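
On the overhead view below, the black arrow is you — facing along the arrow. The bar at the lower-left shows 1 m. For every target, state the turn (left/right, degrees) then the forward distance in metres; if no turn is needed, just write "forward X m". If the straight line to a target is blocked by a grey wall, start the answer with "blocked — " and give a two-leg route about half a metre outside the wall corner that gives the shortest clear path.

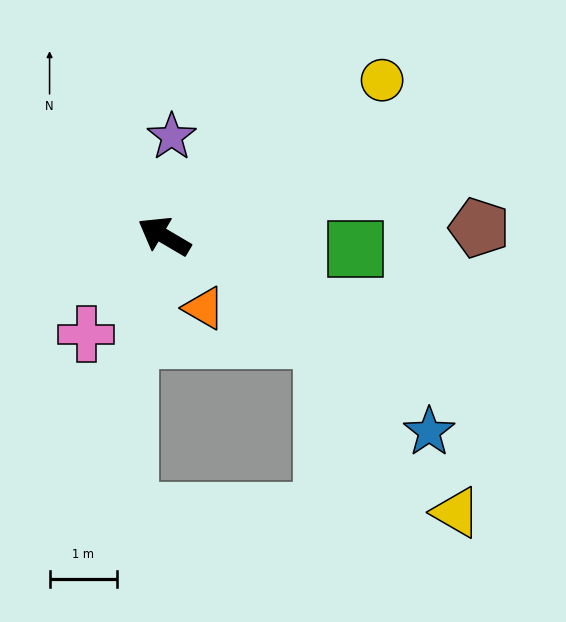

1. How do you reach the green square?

turn right 153°, forward 2.9 m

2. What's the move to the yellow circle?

turn right 114°, forward 4.0 m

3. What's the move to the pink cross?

turn left 82°, forward 1.9 m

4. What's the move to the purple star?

turn right 64°, forward 1.5 m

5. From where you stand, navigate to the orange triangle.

turn left 149°, forward 1.2 m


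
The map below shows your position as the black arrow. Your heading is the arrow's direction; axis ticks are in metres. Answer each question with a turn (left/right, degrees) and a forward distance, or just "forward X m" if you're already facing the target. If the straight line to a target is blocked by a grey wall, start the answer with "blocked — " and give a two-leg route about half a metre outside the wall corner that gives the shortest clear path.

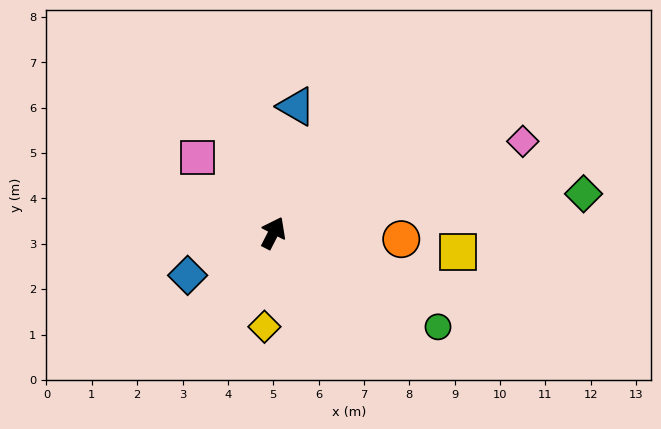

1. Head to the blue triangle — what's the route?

turn left 17°, forward 2.8 m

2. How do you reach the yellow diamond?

turn right 158°, forward 2.1 m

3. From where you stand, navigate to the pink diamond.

turn right 43°, forward 5.9 m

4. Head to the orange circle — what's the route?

turn right 66°, forward 2.8 m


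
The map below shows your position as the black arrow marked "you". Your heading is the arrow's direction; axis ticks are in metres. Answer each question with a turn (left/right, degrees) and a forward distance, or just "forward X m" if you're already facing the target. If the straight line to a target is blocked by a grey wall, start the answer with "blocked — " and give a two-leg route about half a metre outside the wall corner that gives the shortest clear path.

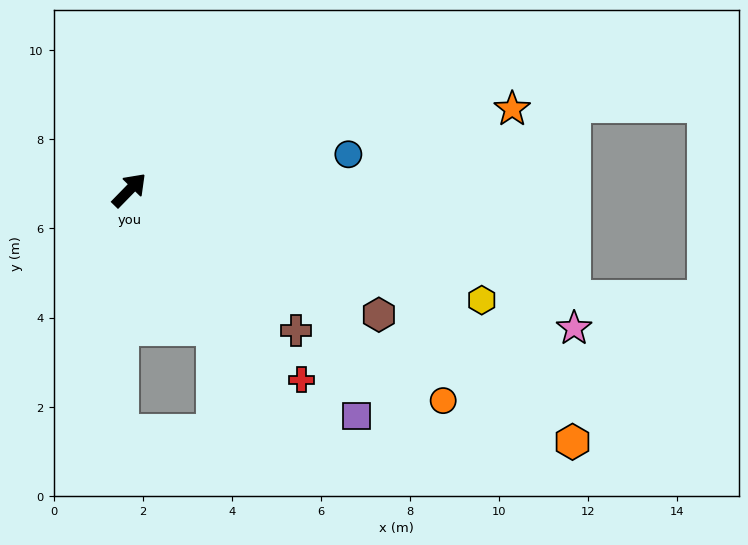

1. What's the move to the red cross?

turn right 94°, forward 5.8 m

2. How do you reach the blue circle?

turn right 36°, forward 5.0 m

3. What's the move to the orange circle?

turn right 80°, forward 8.5 m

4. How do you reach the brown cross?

turn right 86°, forward 4.9 m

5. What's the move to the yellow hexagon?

turn right 63°, forward 8.3 m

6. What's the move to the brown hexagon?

turn right 72°, forward 6.3 m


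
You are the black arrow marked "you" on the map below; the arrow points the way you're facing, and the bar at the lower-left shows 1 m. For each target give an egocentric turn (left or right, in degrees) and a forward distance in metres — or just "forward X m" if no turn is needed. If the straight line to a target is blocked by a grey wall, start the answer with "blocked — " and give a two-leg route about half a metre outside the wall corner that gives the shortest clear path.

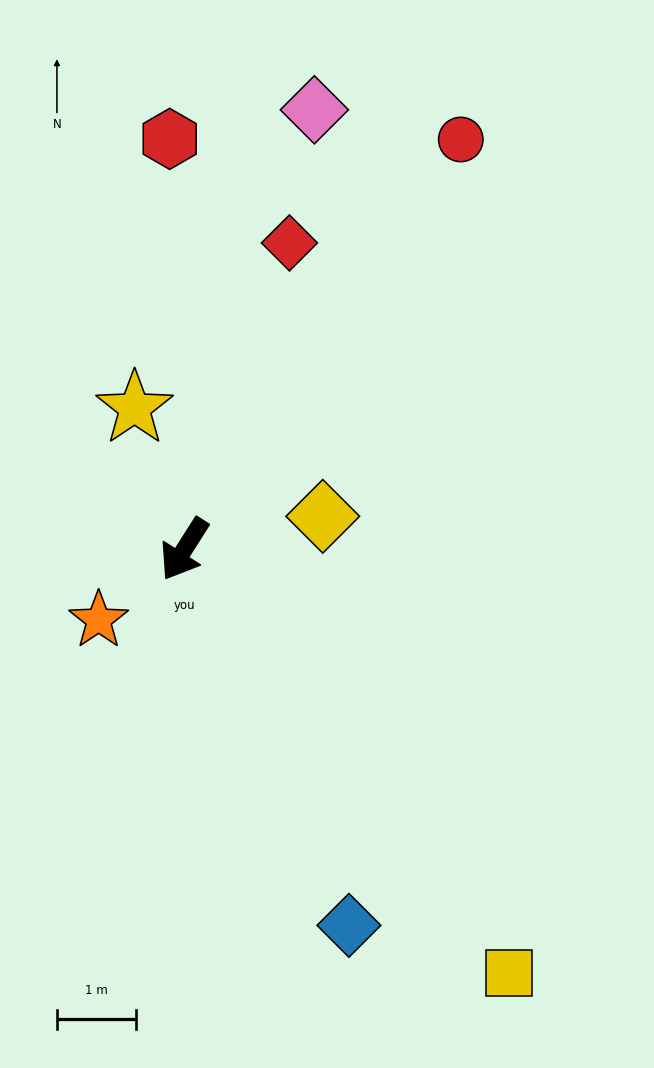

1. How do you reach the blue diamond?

turn left 56°, forward 5.2 m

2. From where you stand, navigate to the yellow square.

turn left 70°, forward 6.7 m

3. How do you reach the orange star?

turn right 18°, forward 1.4 m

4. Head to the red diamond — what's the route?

turn right 167°, forward 4.1 m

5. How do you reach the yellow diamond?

turn left 136°, forward 1.8 m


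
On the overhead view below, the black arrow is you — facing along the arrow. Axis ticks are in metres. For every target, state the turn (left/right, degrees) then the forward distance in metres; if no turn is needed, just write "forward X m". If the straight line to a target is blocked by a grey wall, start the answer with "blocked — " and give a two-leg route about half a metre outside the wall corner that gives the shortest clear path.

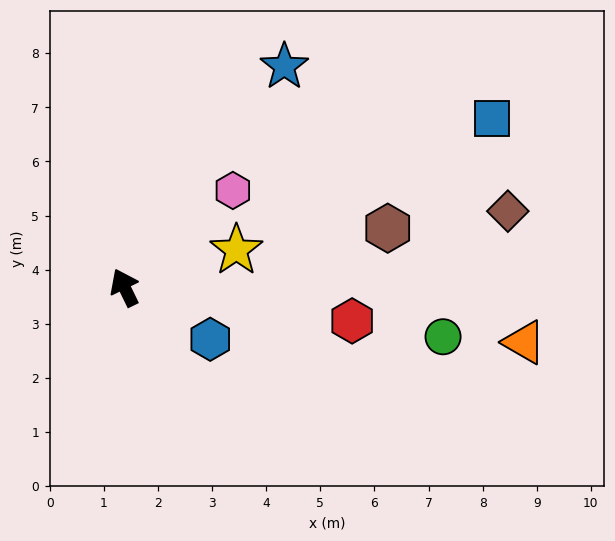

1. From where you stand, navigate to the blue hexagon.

turn right 147°, forward 1.9 m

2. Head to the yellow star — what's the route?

turn right 97°, forward 2.2 m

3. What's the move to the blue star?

turn right 62°, forward 5.0 m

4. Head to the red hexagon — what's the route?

turn right 124°, forward 4.3 m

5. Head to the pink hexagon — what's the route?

turn right 74°, forward 2.7 m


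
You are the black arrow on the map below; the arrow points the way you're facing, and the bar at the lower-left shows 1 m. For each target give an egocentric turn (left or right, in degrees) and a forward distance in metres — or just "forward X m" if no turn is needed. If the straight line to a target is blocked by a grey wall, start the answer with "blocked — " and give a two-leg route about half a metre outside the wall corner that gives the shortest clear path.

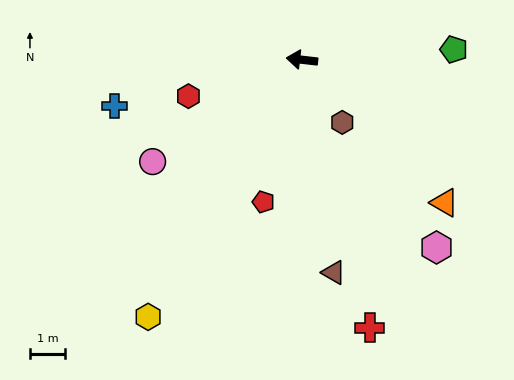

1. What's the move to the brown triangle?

turn left 105°, forward 6.2 m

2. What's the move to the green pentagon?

turn right 170°, forward 4.4 m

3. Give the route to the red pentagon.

turn left 81°, forward 4.2 m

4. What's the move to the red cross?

turn left 111°, forward 7.9 m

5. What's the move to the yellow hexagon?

turn left 66°, forward 8.6 m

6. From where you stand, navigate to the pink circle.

turn left 41°, forward 5.2 m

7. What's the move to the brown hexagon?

turn left 129°, forward 2.1 m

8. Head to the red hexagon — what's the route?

turn left 24°, forward 3.4 m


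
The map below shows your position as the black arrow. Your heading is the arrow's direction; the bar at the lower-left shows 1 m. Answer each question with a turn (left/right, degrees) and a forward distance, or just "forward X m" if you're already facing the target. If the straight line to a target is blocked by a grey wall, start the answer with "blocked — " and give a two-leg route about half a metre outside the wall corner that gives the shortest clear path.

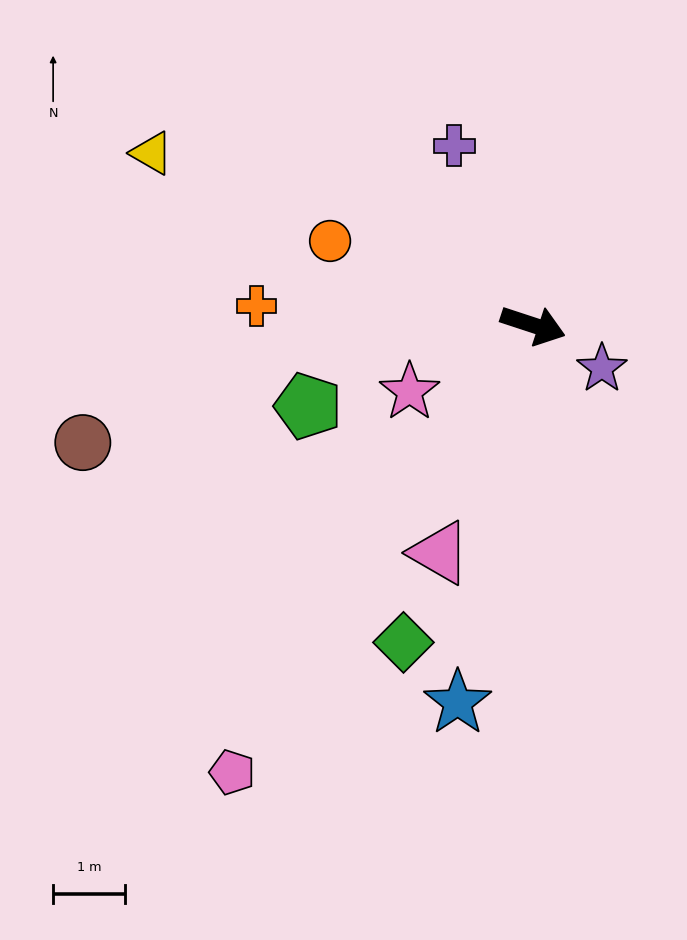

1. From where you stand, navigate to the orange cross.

turn right 166°, forward 3.9 m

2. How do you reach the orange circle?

turn left 176°, forward 3.1 m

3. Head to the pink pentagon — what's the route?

turn right 106°, forward 7.5 m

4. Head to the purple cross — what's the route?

turn left 132°, forward 2.7 m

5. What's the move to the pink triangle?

turn right 94°, forward 3.4 m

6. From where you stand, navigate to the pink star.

turn right 133°, forward 2.0 m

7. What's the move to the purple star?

turn right 14°, forward 1.1 m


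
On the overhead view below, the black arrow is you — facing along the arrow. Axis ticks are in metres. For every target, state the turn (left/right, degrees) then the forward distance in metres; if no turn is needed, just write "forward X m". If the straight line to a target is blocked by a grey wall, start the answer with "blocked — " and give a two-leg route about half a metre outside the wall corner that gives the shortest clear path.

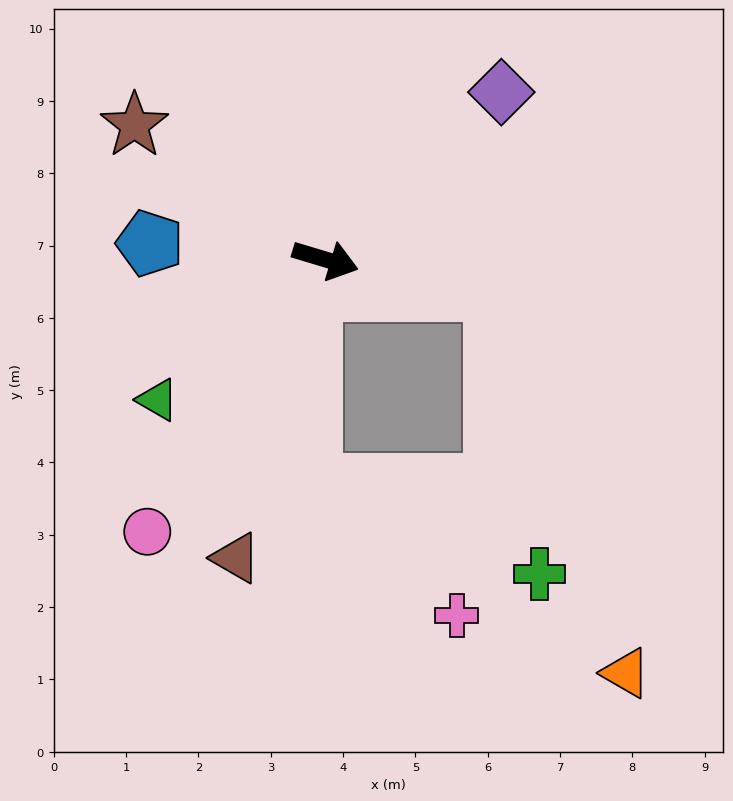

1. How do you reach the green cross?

blocked — turn left 7°, forward 2.4 m, then turn right 71°, forward 4.0 m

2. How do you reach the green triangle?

turn right 123°, forward 3.0 m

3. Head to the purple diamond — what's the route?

turn left 60°, forward 3.4 m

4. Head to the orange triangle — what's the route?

blocked — turn left 7°, forward 2.4 m, then turn right 61°, forward 5.6 m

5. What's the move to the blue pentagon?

turn right 169°, forward 2.4 m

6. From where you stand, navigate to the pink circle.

turn right 106°, forward 4.5 m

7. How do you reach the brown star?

turn left 162°, forward 3.2 m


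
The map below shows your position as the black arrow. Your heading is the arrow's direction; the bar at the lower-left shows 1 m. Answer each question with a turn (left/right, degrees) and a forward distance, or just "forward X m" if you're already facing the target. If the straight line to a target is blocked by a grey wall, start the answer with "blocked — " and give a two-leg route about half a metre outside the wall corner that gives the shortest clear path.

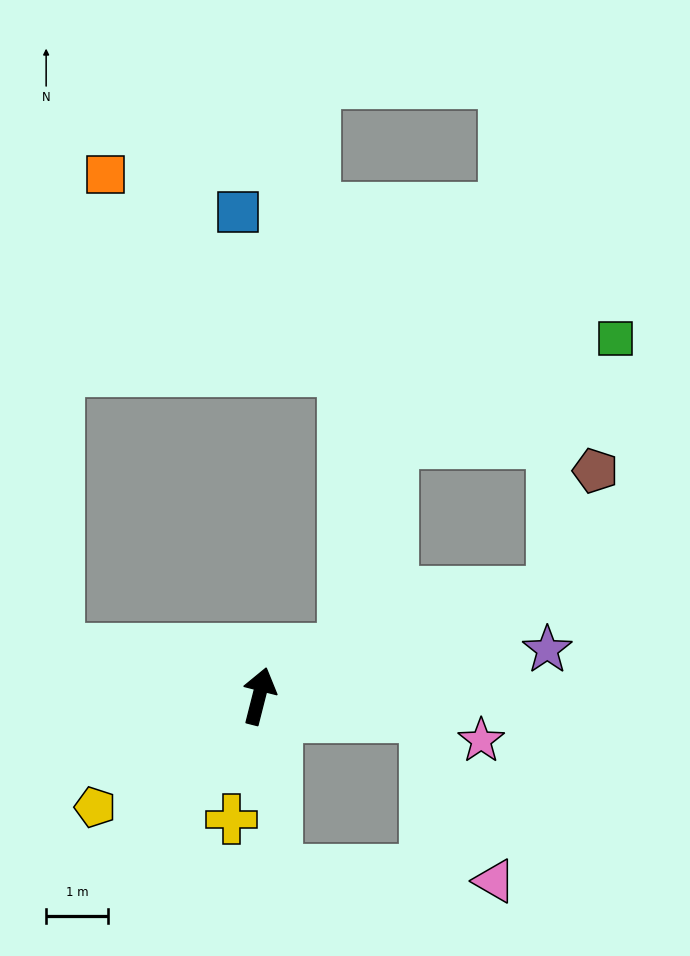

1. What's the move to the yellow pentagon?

turn left 138°, forward 3.2 m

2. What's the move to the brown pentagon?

blocked — turn right 56°, forward 5.1 m, then turn left 51°, forward 2.1 m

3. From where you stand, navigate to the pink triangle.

blocked — turn right 83°, forward 2.7 m, then turn right 60°, forward 2.9 m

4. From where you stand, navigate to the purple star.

turn right 67°, forward 4.8 m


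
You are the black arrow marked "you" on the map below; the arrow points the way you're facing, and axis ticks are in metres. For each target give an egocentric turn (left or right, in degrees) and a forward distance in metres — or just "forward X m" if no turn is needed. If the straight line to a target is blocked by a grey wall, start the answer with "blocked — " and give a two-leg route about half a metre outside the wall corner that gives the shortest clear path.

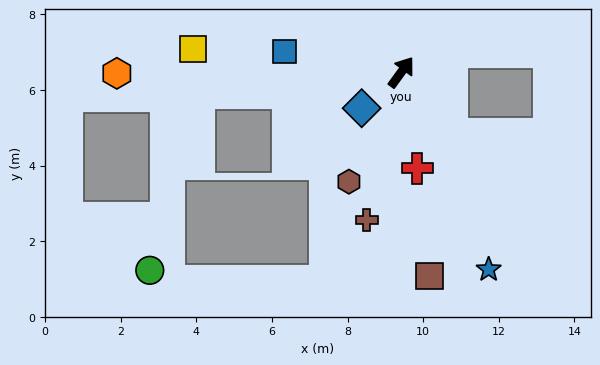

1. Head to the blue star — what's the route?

turn right 120°, forward 5.7 m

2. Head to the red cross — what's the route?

turn right 135°, forward 2.6 m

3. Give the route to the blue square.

turn left 116°, forward 3.1 m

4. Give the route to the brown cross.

turn right 157°, forward 4.0 m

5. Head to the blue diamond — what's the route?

turn left 168°, forward 1.4 m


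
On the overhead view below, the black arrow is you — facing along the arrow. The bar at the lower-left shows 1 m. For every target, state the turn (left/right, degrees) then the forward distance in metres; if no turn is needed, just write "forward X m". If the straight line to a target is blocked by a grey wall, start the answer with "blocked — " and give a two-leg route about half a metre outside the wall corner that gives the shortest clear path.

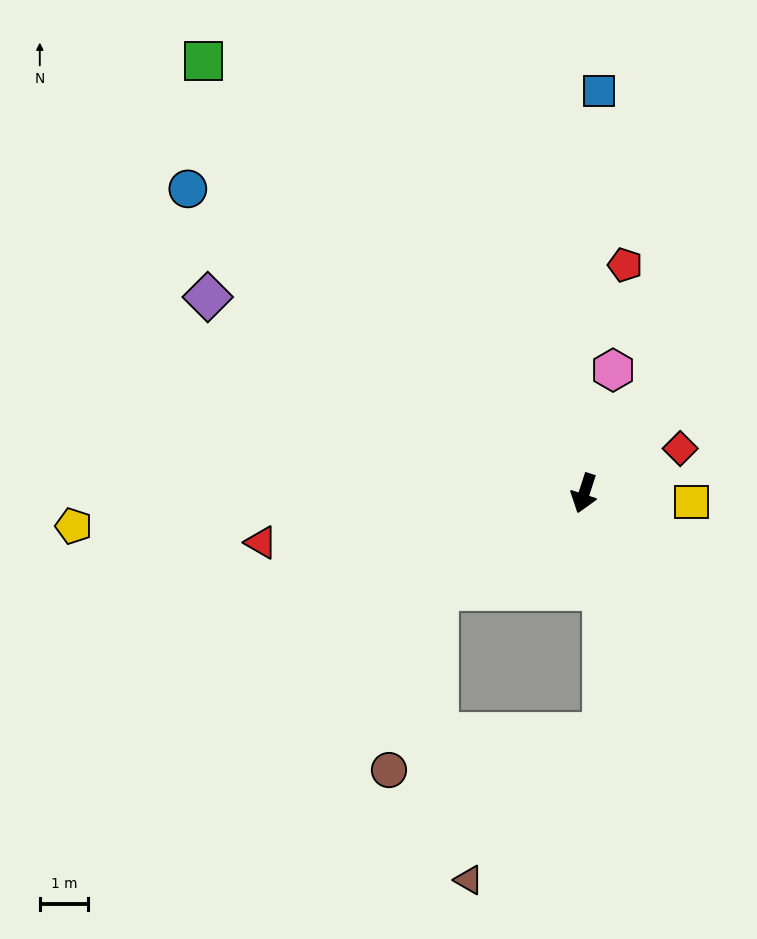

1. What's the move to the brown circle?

blocked — turn right 38°, forward 3.7 m, then turn left 40°, forward 3.9 m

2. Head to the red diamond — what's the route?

turn left 133°, forward 2.2 m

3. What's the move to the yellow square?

turn left 103°, forward 2.2 m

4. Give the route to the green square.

turn right 121°, forward 12.0 m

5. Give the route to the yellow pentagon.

turn right 68°, forward 10.7 m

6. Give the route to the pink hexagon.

turn right 175°, forward 2.6 m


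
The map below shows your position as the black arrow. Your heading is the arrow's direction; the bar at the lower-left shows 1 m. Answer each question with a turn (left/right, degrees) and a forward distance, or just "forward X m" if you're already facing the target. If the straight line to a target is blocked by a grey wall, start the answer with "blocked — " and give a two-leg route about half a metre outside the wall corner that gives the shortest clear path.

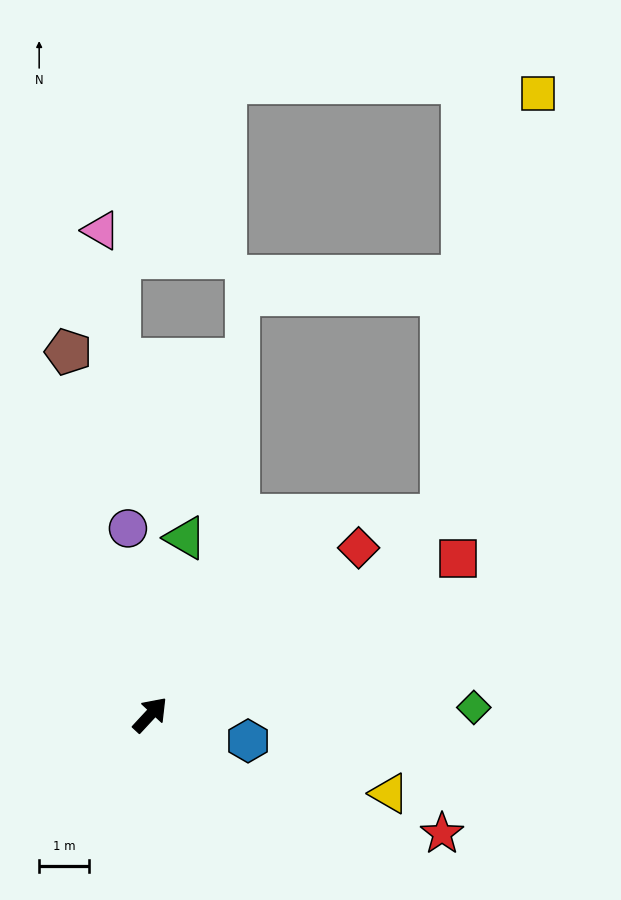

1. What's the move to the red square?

turn right 20°, forward 6.9 m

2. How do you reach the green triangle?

turn left 32°, forward 3.6 m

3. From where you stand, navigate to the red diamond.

turn right 8°, forward 5.4 m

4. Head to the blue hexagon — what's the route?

turn right 62°, forward 2.0 m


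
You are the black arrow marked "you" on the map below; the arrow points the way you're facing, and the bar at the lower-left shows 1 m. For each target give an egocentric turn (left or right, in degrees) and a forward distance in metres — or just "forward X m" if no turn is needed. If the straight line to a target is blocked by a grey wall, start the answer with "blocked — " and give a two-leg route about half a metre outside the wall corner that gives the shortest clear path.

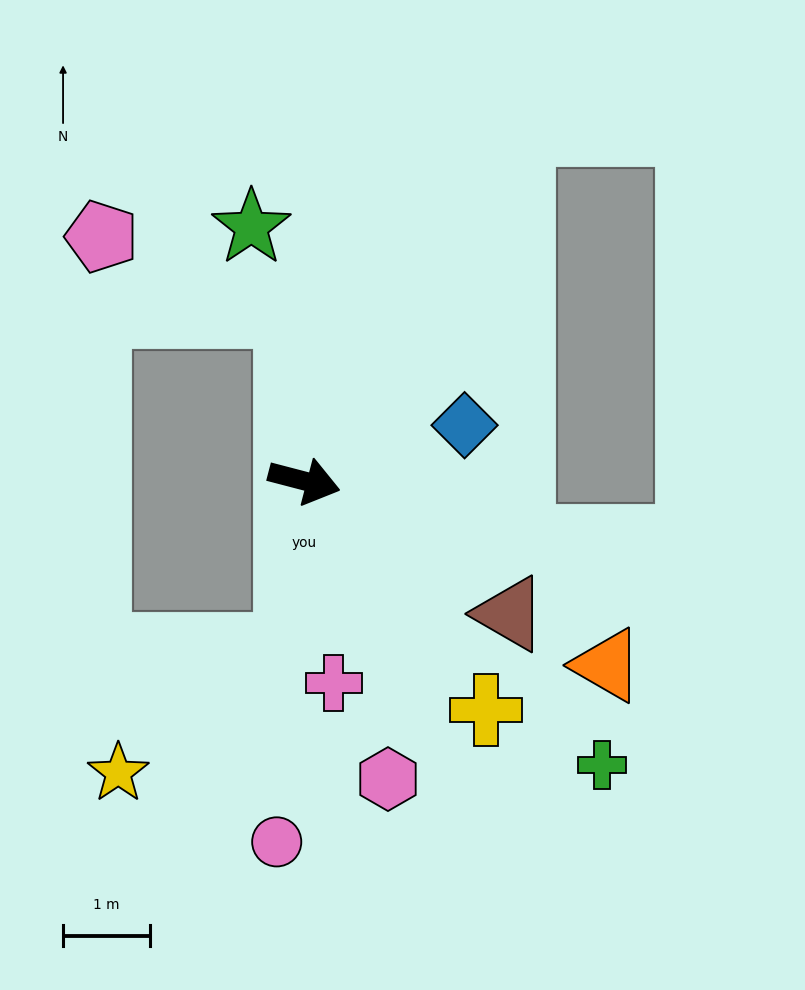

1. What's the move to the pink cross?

turn right 67°, forward 2.4 m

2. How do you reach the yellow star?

blocked — turn right 80°, forward 2.0 m, then turn right 50°, forward 2.4 m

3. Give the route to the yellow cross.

turn right 37°, forward 3.4 m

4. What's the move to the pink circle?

turn right 80°, forward 4.2 m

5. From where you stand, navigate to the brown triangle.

turn right 18°, forward 2.8 m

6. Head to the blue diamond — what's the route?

turn left 34°, forward 2.0 m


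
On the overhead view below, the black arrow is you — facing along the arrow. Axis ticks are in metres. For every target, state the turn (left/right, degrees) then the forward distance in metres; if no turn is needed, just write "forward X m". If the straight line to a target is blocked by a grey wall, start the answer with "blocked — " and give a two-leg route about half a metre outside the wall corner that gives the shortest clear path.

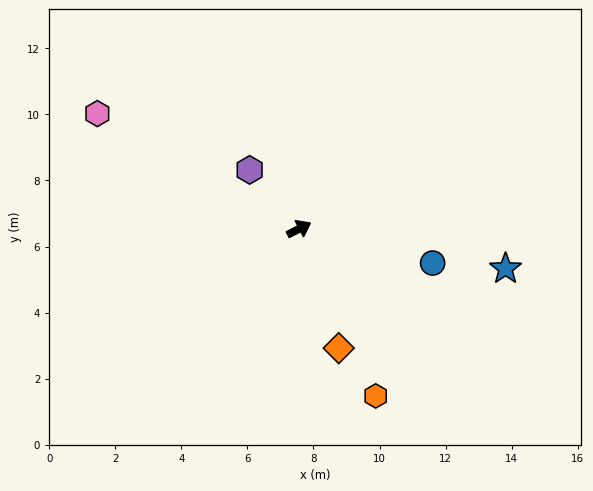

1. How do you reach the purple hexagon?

turn left 103°, forward 2.3 m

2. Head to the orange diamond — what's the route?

turn right 99°, forward 3.8 m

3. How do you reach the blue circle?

turn right 42°, forward 4.2 m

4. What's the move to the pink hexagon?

turn left 123°, forward 7.0 m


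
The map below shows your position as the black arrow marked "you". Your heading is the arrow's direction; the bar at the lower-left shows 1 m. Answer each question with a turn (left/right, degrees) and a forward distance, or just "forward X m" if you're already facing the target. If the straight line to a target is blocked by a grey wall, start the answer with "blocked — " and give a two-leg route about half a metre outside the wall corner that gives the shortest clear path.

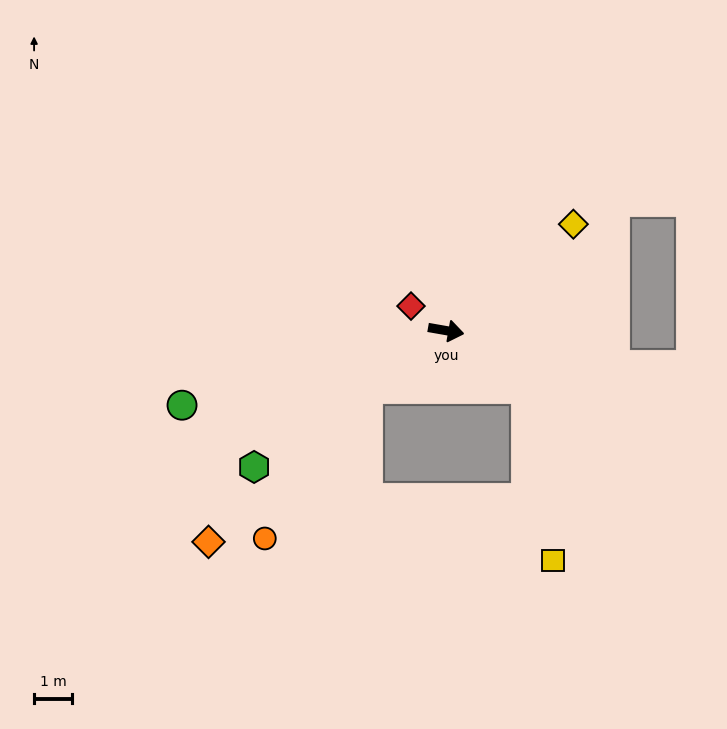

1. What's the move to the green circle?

turn right 154°, forward 7.2 m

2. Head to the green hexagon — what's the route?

turn right 135°, forward 6.2 m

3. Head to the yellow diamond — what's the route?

turn left 50°, forward 4.3 m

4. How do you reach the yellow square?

blocked — turn right 25°, forward 2.6 m, then turn right 47°, forward 4.6 m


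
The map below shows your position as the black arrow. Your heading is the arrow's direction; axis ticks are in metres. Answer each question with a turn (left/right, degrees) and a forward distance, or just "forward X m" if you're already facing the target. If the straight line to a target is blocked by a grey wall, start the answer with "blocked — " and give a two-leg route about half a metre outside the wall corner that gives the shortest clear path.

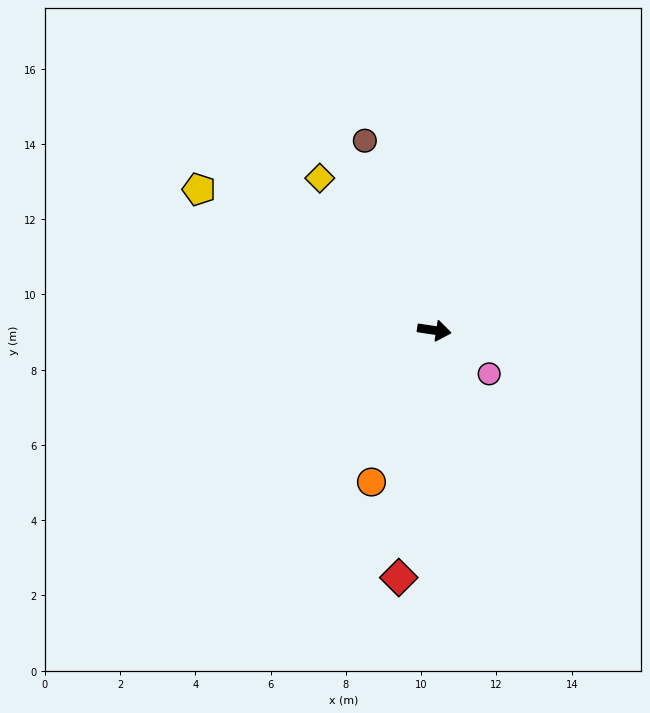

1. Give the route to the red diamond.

turn right 90°, forward 6.6 m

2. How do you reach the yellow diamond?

turn left 136°, forward 5.1 m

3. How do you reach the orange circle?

turn right 104°, forward 4.4 m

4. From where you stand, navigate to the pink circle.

turn right 30°, forward 1.9 m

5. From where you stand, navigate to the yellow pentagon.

turn left 158°, forward 7.3 m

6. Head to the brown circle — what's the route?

turn left 119°, forward 5.4 m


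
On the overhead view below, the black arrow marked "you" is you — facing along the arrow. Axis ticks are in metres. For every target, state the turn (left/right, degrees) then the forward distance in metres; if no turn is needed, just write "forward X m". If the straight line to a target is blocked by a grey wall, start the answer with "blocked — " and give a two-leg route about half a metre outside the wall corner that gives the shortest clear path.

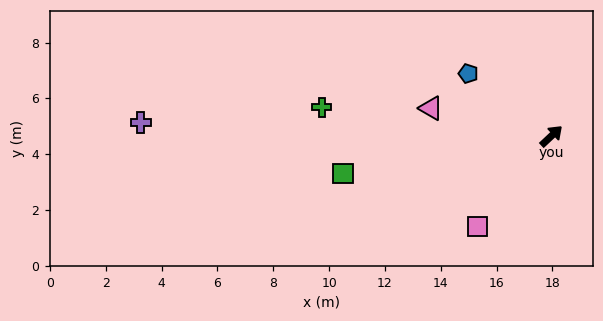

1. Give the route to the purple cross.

turn left 135°, forward 14.7 m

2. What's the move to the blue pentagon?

turn left 100°, forward 3.7 m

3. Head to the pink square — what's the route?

turn right 172°, forward 4.2 m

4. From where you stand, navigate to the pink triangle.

turn left 124°, forward 4.4 m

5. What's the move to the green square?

turn left 147°, forward 7.6 m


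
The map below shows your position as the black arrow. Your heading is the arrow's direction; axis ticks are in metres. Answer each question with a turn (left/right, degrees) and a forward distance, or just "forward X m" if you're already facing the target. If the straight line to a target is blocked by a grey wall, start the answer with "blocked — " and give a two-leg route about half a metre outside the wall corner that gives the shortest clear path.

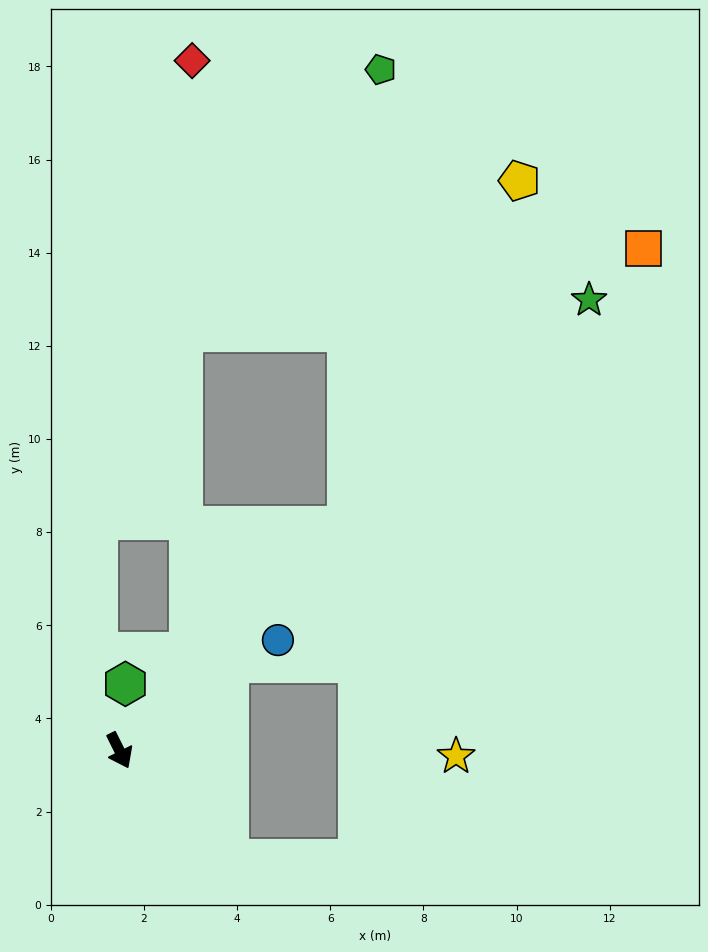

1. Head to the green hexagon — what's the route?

turn left 148°, forward 1.4 m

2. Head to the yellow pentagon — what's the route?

blocked — turn left 108°, forward 6.9 m, then turn left 19°, forward 8.3 m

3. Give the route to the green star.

turn left 107°, forward 14.0 m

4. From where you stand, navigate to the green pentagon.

blocked — turn left 108°, forward 6.9 m, then turn left 41°, forward 9.8 m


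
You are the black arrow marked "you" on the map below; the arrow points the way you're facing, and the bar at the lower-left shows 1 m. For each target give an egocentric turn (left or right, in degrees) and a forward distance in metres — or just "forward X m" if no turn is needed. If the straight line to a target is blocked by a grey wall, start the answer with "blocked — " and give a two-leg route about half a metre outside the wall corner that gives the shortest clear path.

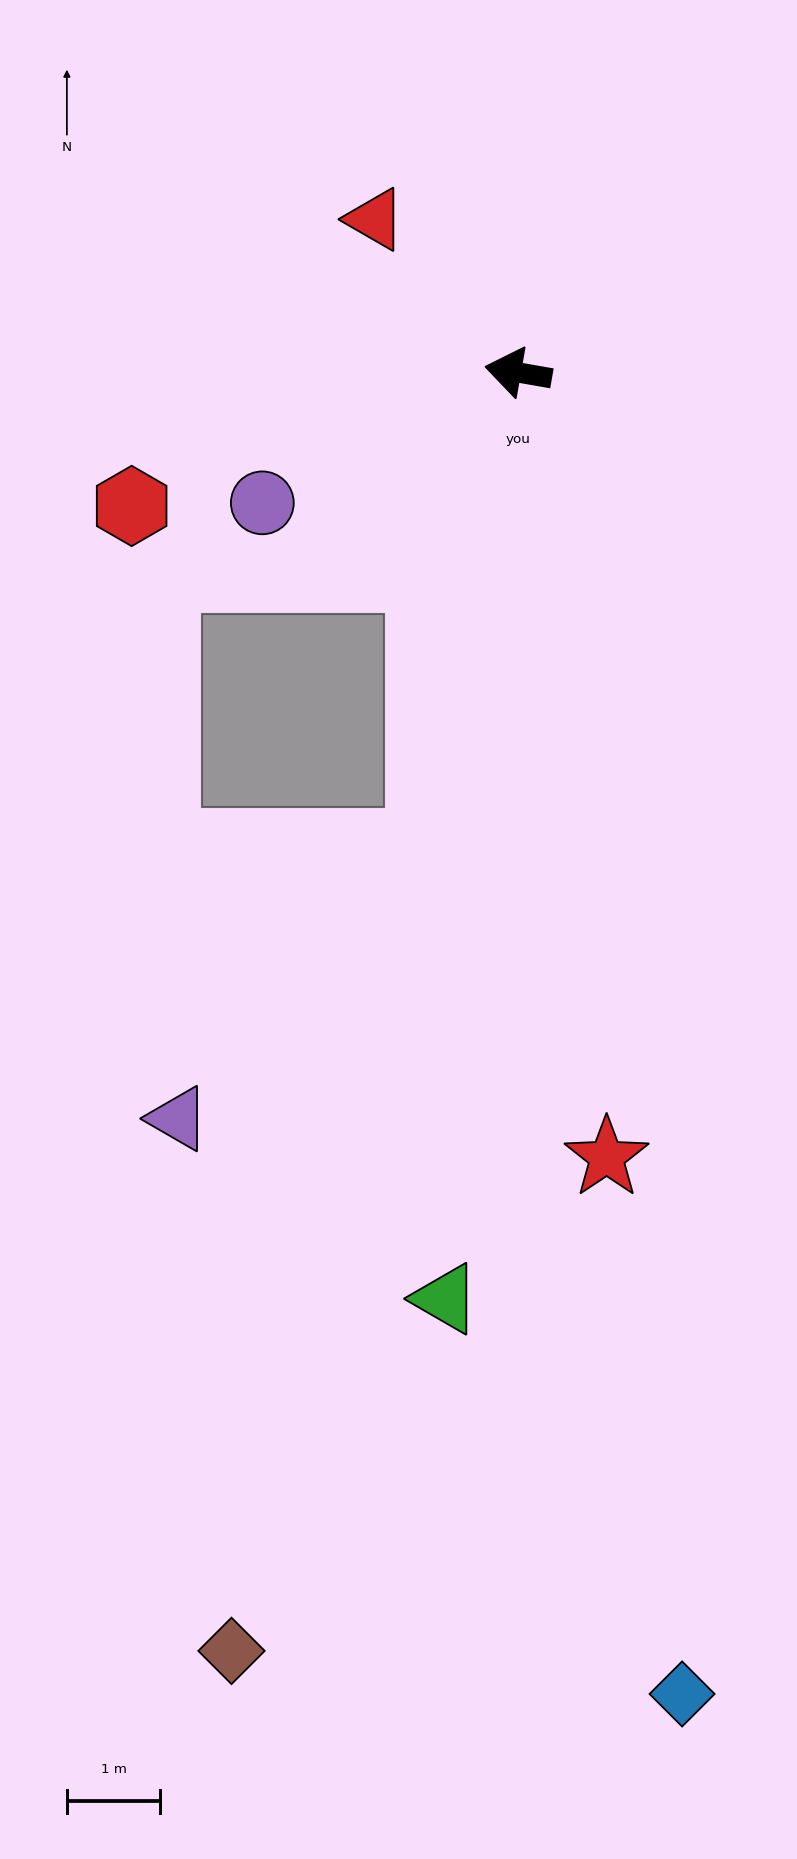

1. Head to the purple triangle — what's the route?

blocked — turn left 89°, forward 5.2 m, then turn right 32°, forward 3.9 m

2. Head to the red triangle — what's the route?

turn right 37°, forward 2.2 m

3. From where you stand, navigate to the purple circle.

turn left 37°, forward 3.1 m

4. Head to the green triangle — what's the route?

turn left 95°, forward 9.9 m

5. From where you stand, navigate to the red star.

turn left 106°, forward 8.4 m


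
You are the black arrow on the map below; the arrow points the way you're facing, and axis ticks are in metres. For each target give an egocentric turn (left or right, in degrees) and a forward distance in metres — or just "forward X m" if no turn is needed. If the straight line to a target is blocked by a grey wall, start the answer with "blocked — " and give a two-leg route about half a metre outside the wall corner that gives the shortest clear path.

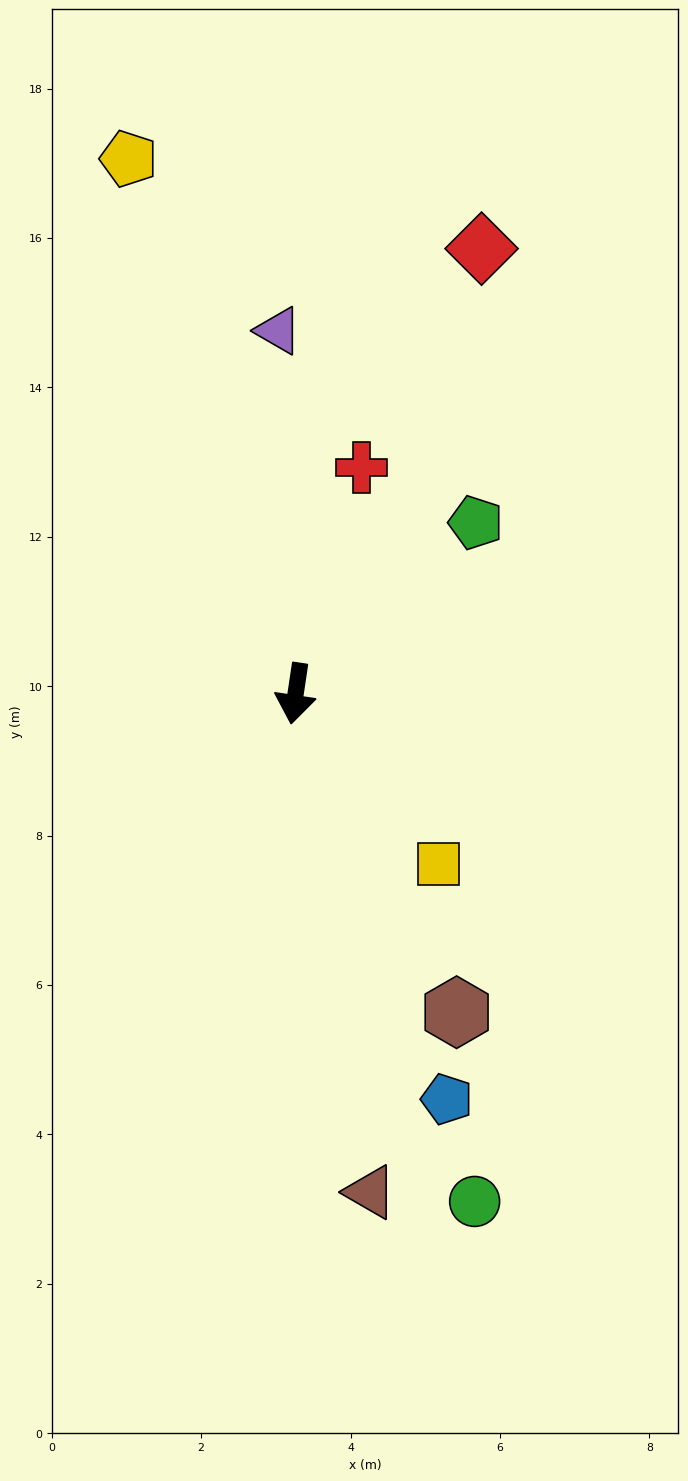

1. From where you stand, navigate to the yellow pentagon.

turn right 154°, forward 7.5 m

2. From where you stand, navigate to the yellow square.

turn left 48°, forward 3.0 m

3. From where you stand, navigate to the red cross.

turn left 172°, forward 3.2 m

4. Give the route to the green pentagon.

turn left 142°, forward 3.3 m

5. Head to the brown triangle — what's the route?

turn left 17°, forward 6.7 m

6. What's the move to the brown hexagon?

turn left 35°, forward 4.8 m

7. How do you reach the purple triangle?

turn right 169°, forward 4.9 m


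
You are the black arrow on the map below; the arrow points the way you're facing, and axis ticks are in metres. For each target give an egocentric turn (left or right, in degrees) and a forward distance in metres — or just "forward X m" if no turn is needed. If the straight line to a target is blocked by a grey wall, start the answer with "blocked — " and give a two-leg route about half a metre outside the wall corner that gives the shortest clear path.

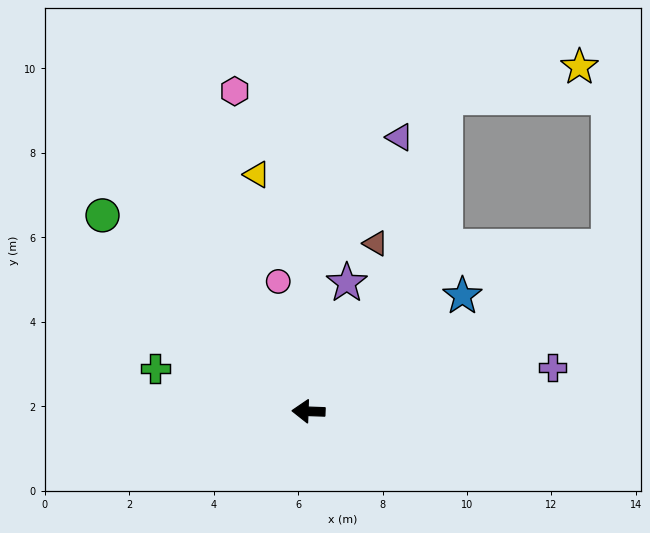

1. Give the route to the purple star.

turn right 105°, forward 3.2 m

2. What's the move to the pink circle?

turn right 75°, forward 3.2 m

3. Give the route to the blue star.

turn right 141°, forward 4.6 m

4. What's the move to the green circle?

turn right 42°, forward 6.7 m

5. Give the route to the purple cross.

turn right 168°, forward 5.9 m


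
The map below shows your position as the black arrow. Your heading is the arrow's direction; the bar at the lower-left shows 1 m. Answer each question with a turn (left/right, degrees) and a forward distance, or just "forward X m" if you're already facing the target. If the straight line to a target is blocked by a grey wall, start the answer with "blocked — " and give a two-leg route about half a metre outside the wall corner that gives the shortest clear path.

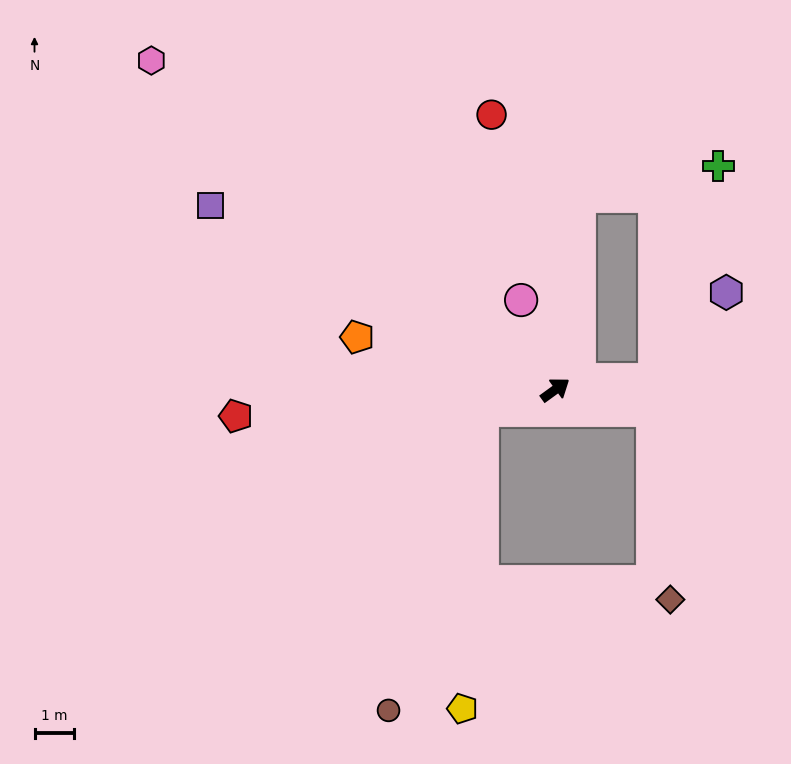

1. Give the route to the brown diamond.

blocked — turn right 48°, forward 2.5 m, then turn right 73°, forward 4.9 m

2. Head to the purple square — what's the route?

turn left 116°, forward 10.0 m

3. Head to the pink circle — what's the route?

turn left 75°, forward 2.5 m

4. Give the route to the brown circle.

blocked — turn left 160°, forward 1.9 m, then turn left 57°, forward 8.0 m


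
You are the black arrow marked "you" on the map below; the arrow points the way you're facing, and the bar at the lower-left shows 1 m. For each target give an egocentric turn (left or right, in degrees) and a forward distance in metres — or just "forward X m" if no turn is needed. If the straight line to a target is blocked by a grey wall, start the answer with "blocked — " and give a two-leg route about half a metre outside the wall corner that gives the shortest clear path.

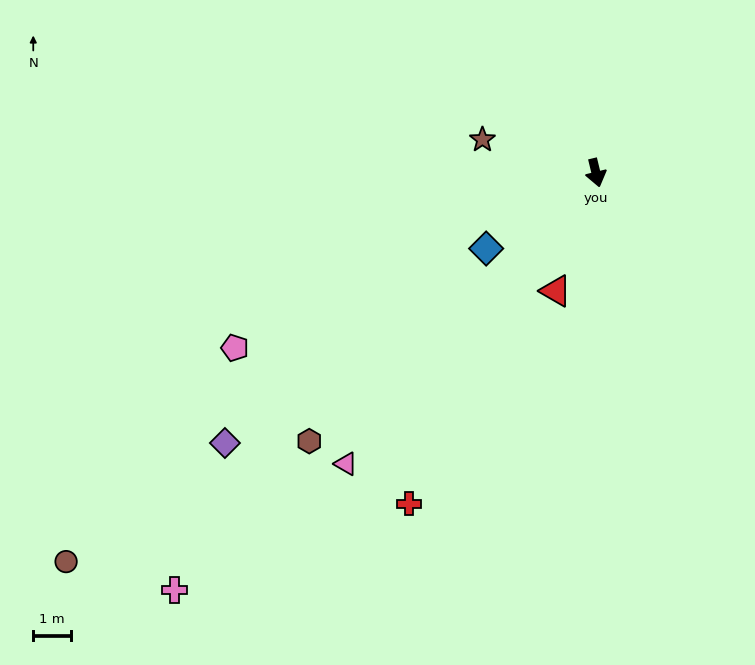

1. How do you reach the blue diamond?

turn right 69°, forward 3.5 m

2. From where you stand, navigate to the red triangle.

turn right 32°, forward 3.3 m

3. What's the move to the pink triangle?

turn right 54°, forward 10.2 m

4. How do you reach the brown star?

turn right 120°, forward 3.1 m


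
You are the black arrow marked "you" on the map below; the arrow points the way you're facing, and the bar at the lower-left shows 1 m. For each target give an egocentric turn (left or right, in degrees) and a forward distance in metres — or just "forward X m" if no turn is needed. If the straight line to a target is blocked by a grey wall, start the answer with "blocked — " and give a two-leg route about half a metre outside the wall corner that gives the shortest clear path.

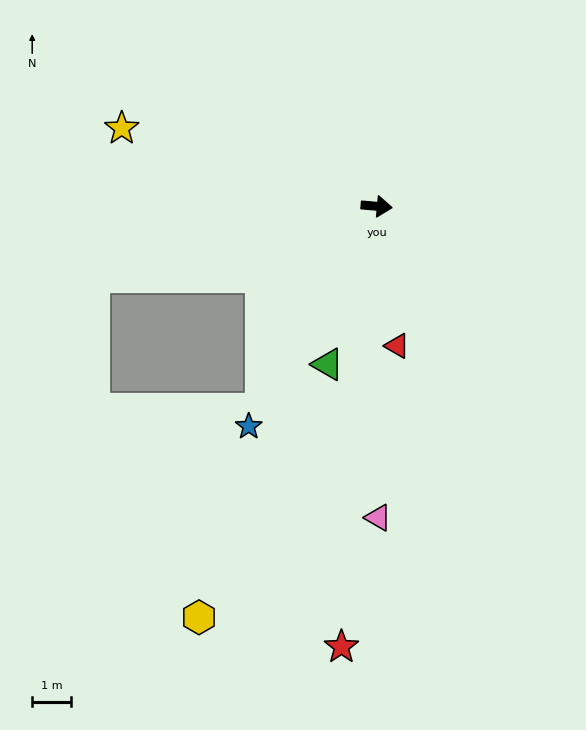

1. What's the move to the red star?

turn right 90°, forward 11.4 m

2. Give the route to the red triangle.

turn right 77°, forward 3.7 m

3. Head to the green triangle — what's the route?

turn right 102°, forward 4.3 m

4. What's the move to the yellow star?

turn left 168°, forward 6.9 m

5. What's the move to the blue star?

turn right 115°, forward 6.6 m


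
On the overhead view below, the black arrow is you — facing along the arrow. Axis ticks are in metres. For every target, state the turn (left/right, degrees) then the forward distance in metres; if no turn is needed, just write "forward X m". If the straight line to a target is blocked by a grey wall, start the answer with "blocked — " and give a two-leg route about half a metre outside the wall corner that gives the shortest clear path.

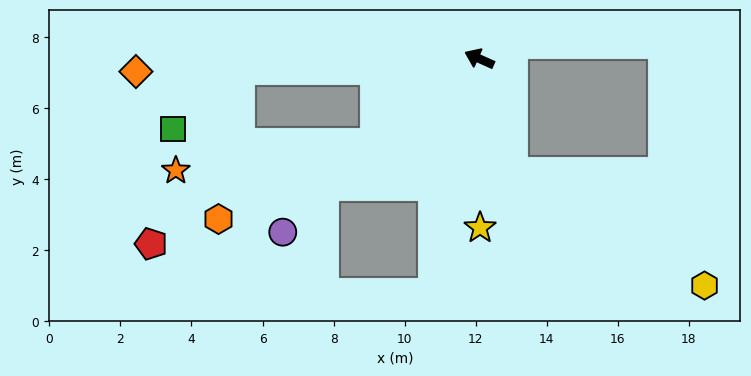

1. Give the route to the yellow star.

turn left 114°, forward 4.8 m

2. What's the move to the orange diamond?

turn left 26°, forward 9.7 m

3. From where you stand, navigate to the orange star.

blocked — turn left 63°, forward 3.8 m, then turn right 31°, forward 5.7 m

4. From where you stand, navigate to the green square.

blocked — turn left 27°, forward 6.7 m, then turn left 38°, forward 2.5 m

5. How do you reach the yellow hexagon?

blocked — turn left 130°, forward 3.3 m, then turn left 43°, forward 6.3 m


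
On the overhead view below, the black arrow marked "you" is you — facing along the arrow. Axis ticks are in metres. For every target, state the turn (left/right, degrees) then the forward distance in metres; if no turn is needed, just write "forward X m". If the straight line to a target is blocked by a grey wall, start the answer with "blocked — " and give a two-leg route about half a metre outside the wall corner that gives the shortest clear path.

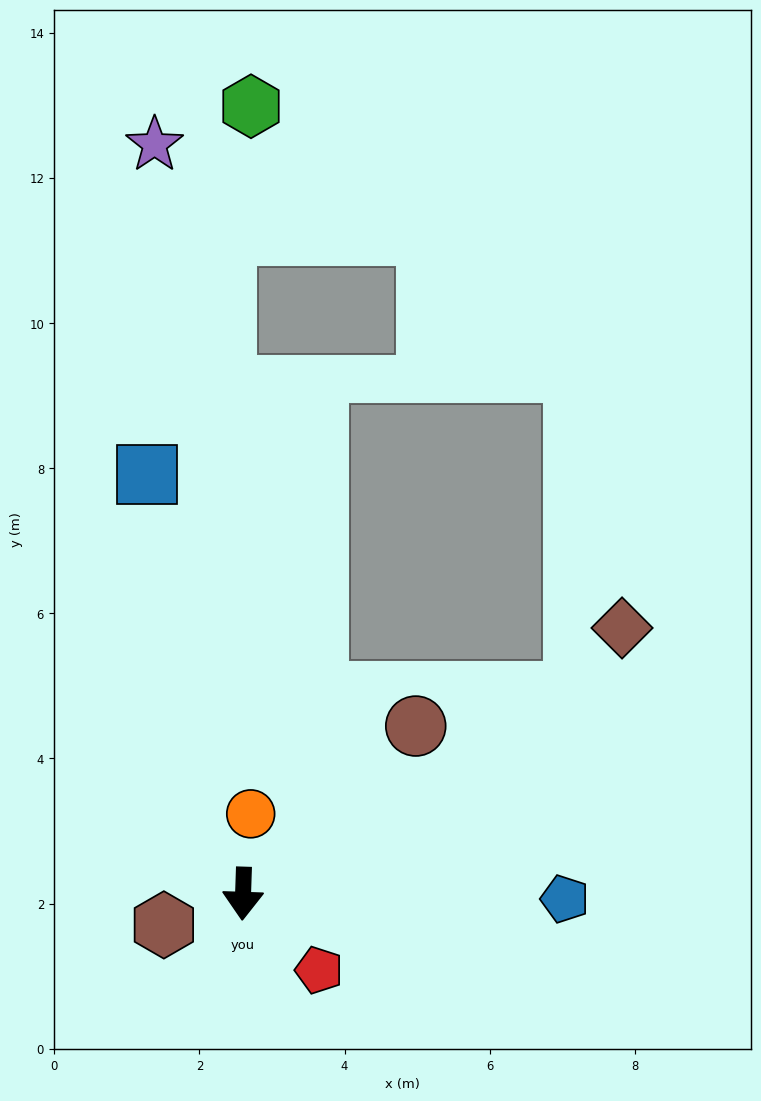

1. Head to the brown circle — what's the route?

turn left 136°, forward 3.3 m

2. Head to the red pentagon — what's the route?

turn left 47°, forward 1.5 m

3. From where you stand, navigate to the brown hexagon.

turn right 67°, forward 1.2 m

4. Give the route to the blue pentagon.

turn left 91°, forward 4.4 m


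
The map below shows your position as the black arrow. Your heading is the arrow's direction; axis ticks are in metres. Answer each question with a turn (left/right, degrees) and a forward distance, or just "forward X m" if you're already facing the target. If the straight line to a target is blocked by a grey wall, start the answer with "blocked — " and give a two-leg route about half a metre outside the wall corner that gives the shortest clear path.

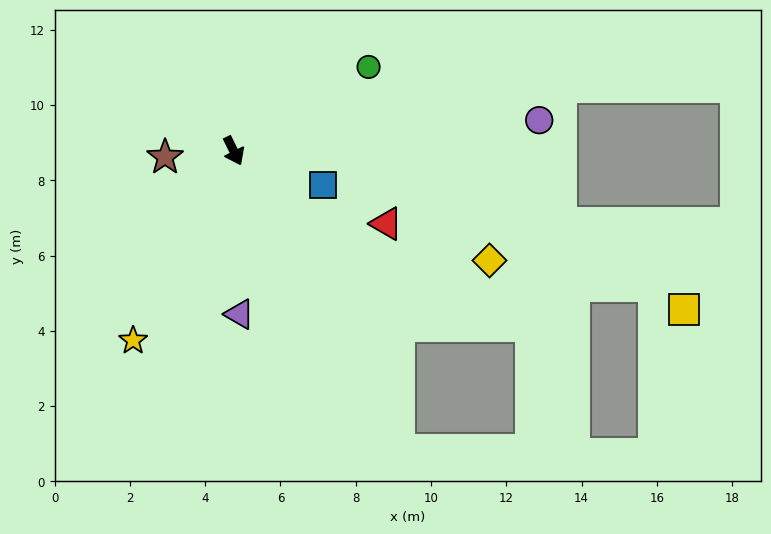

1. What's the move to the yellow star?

turn right 54°, forward 5.7 m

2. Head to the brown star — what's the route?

turn right 111°, forward 1.8 m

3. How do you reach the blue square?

turn left 43°, forward 2.5 m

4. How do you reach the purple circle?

turn left 69°, forward 8.2 m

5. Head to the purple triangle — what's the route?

turn right 24°, forward 4.3 m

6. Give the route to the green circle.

turn left 96°, forward 4.2 m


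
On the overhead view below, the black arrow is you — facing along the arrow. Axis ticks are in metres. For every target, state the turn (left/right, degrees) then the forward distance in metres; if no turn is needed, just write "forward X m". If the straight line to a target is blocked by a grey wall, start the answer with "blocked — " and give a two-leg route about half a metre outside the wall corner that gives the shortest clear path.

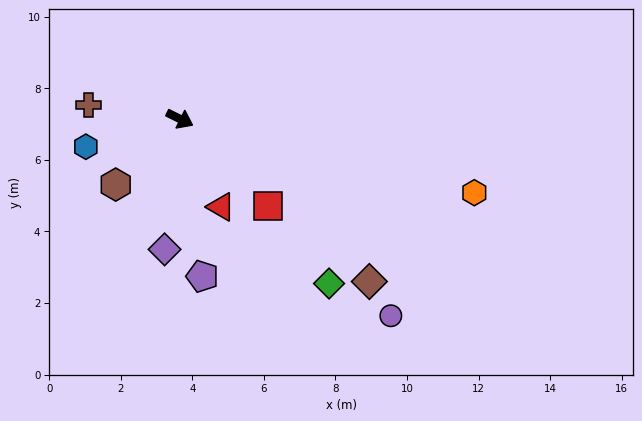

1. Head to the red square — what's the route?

turn right 18°, forward 3.5 m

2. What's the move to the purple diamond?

turn right 70°, forward 3.7 m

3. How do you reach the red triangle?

turn right 39°, forward 2.7 m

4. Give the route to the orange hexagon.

turn left 12°, forward 8.5 m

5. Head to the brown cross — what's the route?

turn right 162°, forward 2.6 m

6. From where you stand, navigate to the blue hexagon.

turn right 137°, forward 2.7 m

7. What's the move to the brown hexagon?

turn right 108°, forward 2.6 m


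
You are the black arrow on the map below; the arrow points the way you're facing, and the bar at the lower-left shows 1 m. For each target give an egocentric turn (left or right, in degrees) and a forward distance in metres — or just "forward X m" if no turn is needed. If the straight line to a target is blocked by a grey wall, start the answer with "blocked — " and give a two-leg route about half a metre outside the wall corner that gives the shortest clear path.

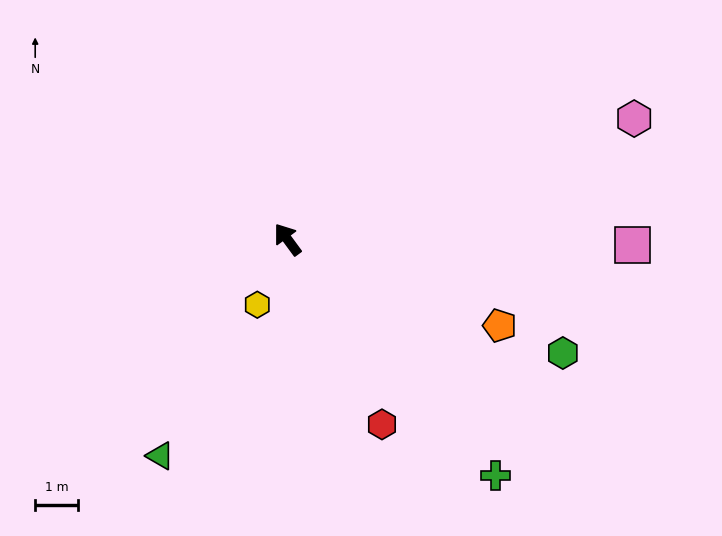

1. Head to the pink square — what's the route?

turn right 127°, forward 8.1 m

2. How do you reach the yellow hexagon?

turn left 119°, forward 1.7 m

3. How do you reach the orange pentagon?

turn right 148°, forward 5.4 m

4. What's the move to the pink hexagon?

turn right 107°, forward 8.7 m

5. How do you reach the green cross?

turn right 175°, forward 7.4 m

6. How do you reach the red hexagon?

turn left 171°, forward 4.9 m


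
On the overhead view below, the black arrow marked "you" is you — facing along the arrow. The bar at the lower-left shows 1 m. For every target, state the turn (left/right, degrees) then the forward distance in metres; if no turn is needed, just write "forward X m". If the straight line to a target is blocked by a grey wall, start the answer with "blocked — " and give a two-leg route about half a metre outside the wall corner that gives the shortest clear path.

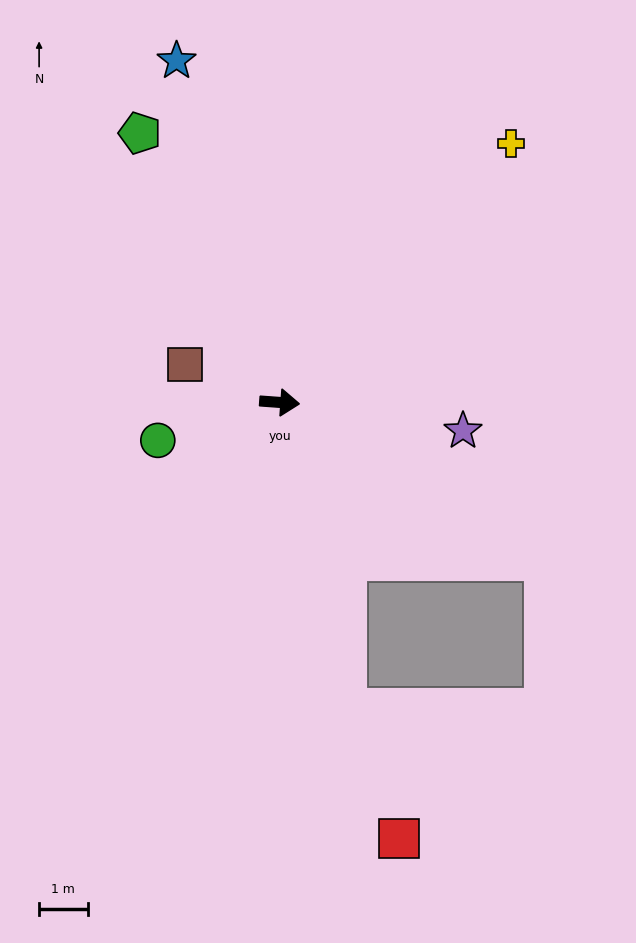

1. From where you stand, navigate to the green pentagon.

turn left 122°, forward 6.2 m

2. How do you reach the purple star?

turn right 5°, forward 3.8 m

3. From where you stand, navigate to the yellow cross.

turn left 52°, forward 7.2 m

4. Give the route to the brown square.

turn left 162°, forward 2.1 m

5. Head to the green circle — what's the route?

turn right 159°, forward 2.6 m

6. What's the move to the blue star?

turn left 111°, forward 7.3 m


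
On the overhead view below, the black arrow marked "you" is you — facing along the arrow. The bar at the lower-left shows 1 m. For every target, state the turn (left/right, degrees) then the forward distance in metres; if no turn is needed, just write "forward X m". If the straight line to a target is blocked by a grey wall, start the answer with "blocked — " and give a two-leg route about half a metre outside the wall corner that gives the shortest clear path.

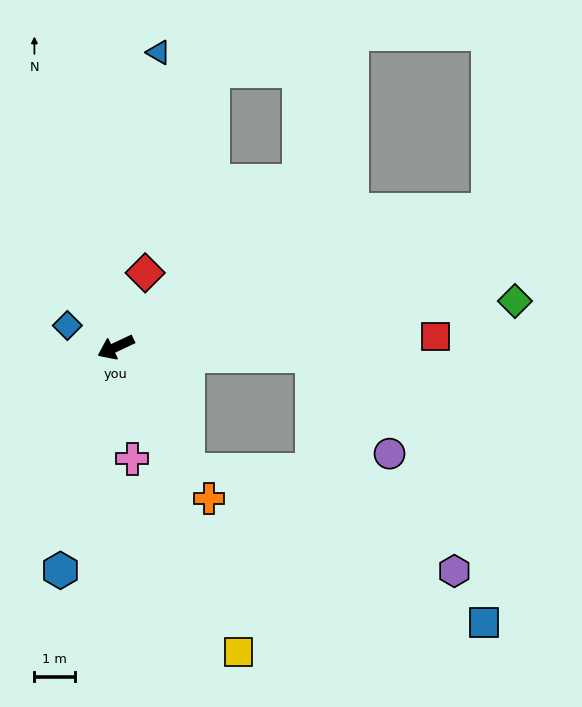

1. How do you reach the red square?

turn left 157°, forward 8.0 m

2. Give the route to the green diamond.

turn left 161°, forward 10.0 m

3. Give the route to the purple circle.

blocked — turn left 152°, forward 4.9 m, then turn right 49°, forward 3.1 m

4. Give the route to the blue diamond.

turn right 49°, forward 1.3 m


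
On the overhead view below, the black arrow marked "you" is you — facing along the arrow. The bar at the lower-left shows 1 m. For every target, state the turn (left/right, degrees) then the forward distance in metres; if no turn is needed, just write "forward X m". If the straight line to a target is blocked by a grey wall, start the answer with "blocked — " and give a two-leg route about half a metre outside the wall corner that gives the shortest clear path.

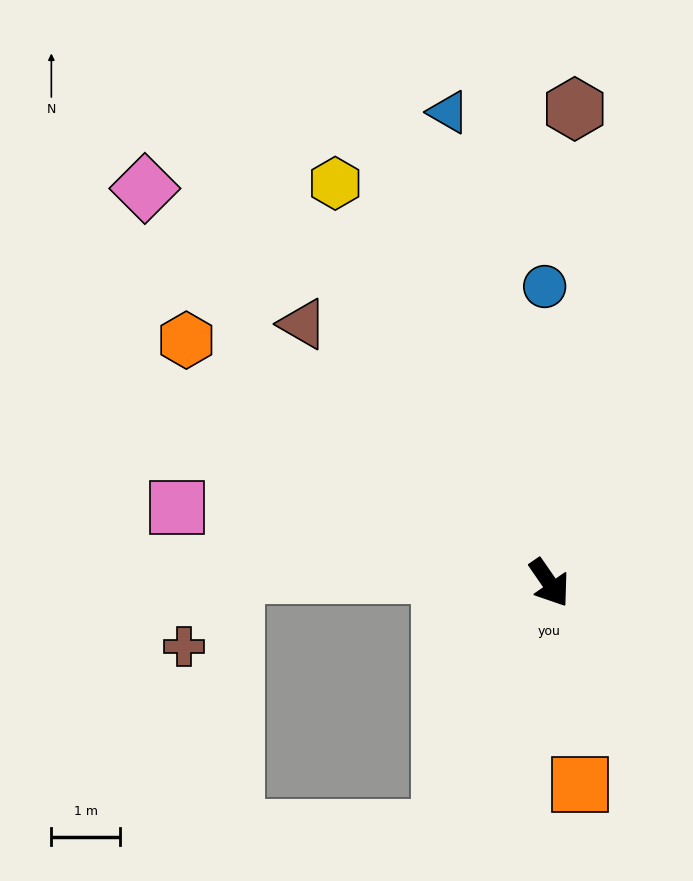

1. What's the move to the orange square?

turn right 26°, forward 3.0 m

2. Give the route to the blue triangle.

turn left 157°, forward 7.0 m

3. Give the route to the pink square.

turn right 136°, forward 5.5 m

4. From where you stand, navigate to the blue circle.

turn left 146°, forward 4.3 m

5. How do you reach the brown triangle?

turn right 171°, forward 5.2 m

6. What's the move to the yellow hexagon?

turn left 174°, forward 6.6 m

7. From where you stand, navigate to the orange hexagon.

turn right 158°, forward 6.3 m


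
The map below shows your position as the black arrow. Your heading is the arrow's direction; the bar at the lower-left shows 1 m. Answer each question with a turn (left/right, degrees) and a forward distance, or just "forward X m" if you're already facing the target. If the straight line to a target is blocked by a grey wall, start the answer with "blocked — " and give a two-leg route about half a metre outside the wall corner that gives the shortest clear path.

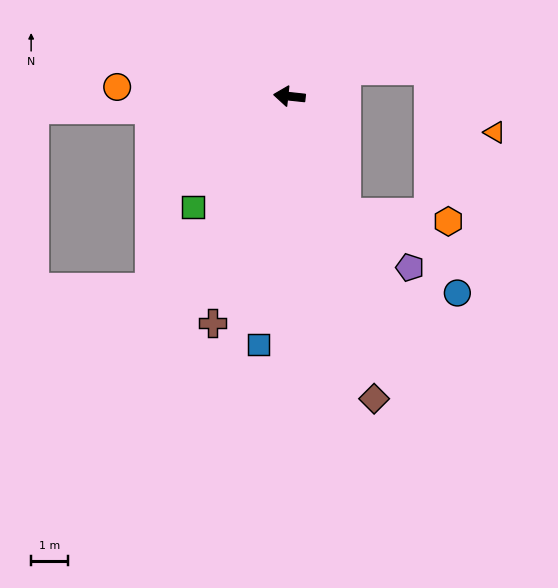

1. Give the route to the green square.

turn left 55°, forward 4.0 m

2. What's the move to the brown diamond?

turn left 112°, forward 8.5 m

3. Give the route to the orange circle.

turn left 3°, forward 4.6 m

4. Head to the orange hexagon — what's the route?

blocked — turn left 122°, forward 3.5 m, then turn left 60°, forward 2.8 m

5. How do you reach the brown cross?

turn left 77°, forward 6.4 m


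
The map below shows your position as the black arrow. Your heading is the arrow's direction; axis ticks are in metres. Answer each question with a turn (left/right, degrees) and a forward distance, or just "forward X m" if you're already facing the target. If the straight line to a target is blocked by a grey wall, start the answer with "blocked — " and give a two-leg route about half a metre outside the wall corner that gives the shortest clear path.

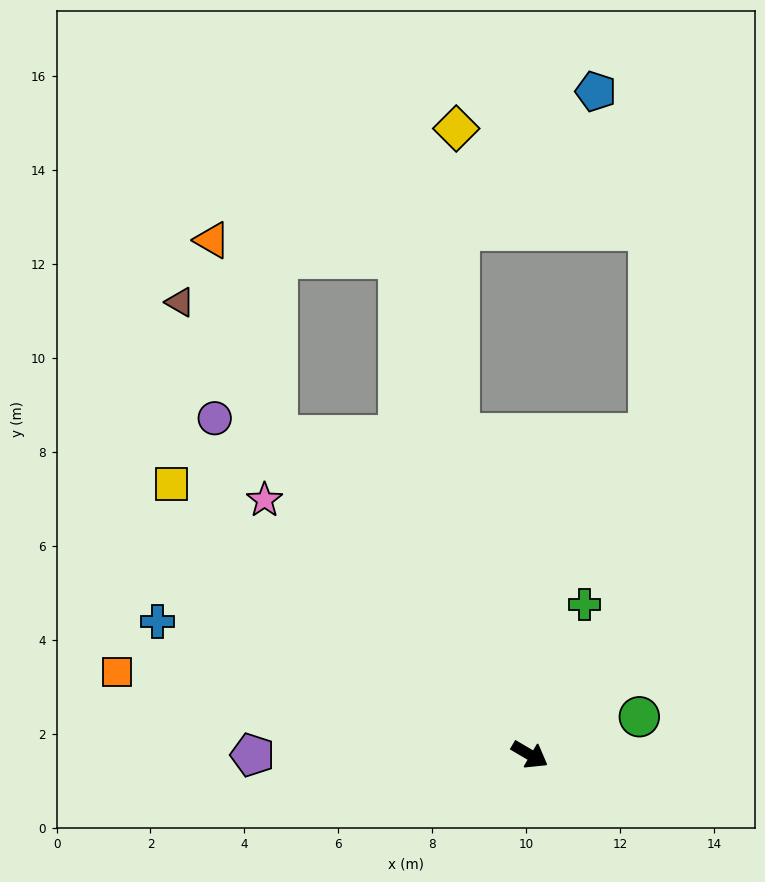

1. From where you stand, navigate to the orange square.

turn right 161°, forward 9.0 m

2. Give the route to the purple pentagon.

turn right 149°, forward 5.9 m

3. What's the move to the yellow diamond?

blocked — turn left 133°, forward 7.0 m, then turn right 12°, forward 6.5 m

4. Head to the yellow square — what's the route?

turn left 173°, forward 9.6 m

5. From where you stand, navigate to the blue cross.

turn right 169°, forward 8.4 m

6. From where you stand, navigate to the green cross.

turn left 100°, forward 3.4 m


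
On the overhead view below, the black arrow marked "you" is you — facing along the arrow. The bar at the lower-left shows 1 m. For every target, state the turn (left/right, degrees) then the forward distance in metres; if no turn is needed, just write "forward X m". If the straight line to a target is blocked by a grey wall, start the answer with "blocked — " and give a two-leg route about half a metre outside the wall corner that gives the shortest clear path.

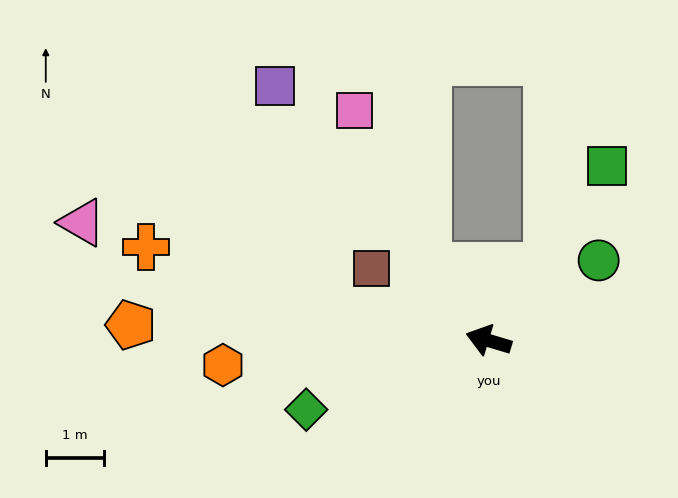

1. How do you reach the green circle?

turn right 127°, forward 2.3 m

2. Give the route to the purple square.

turn right 33°, forward 5.7 m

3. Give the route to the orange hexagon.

turn left 22°, forward 4.6 m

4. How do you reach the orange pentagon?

turn left 14°, forward 6.1 m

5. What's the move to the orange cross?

forward 6.1 m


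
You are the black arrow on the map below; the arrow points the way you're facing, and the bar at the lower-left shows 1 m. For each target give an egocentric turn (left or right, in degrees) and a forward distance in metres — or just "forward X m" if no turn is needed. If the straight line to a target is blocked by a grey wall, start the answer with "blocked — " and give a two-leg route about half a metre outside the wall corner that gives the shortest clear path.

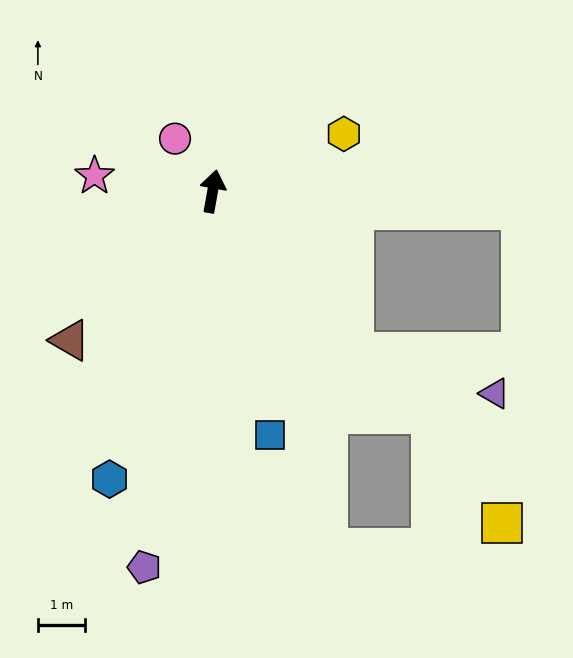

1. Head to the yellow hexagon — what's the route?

turn right 56°, forward 3.0 m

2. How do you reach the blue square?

turn right 156°, forward 5.3 m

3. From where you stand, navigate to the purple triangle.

blocked — turn right 128°, forward 4.5 m, then turn left 32°, forward 3.1 m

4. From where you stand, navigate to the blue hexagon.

turn left 171°, forward 6.5 m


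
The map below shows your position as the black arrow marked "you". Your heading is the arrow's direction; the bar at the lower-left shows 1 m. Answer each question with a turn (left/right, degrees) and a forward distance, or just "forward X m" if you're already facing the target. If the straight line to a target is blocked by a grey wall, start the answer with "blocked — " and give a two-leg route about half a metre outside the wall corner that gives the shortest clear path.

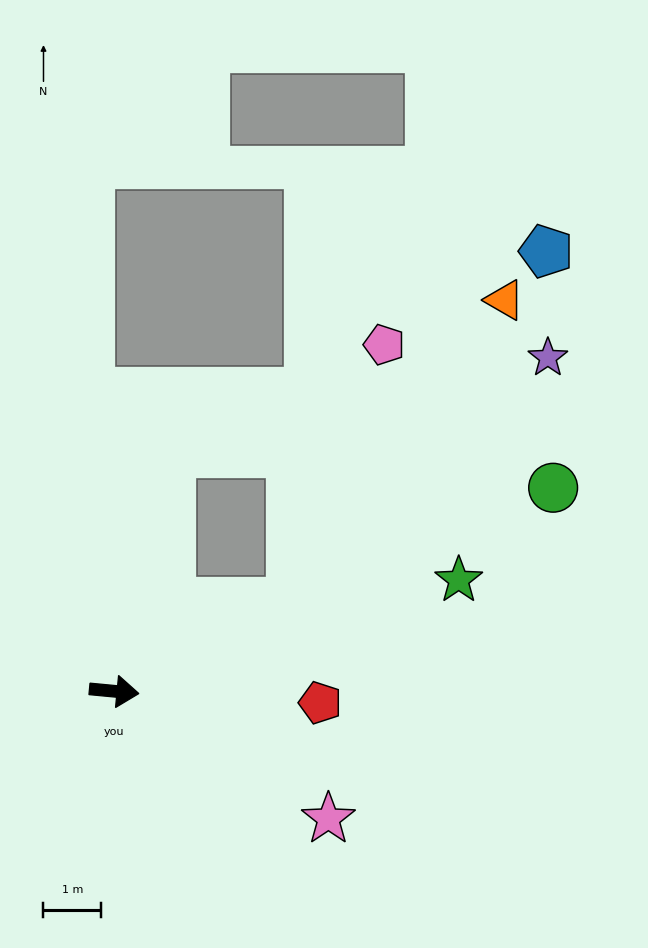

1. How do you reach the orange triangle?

blocked — turn left 32°, forward 3.4 m, then turn left 28°, forward 6.4 m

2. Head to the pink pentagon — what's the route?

blocked — turn left 32°, forward 3.4 m, then turn left 43°, forward 4.8 m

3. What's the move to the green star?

turn left 23°, forward 6.3 m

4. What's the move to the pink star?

turn right 25°, forward 4.3 m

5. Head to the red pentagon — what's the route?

turn left 2°, forward 3.6 m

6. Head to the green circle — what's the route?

turn left 30°, forward 8.4 m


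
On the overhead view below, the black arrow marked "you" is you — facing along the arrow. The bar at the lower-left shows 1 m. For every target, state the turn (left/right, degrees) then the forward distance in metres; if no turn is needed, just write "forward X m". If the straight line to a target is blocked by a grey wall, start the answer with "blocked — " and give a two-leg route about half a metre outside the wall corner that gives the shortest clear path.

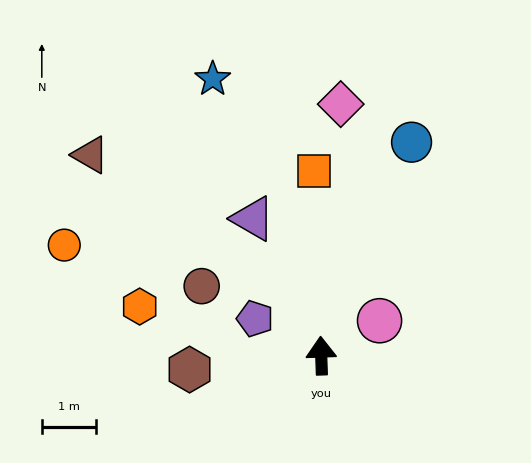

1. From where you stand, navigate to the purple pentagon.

turn left 59°, forward 1.4 m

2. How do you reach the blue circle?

turn right 25°, forward 4.3 m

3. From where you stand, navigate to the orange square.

forward 3.4 m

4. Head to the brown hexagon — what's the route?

turn left 94°, forward 2.4 m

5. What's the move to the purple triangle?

turn left 25°, forward 2.8 m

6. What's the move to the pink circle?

turn right 61°, forward 1.2 m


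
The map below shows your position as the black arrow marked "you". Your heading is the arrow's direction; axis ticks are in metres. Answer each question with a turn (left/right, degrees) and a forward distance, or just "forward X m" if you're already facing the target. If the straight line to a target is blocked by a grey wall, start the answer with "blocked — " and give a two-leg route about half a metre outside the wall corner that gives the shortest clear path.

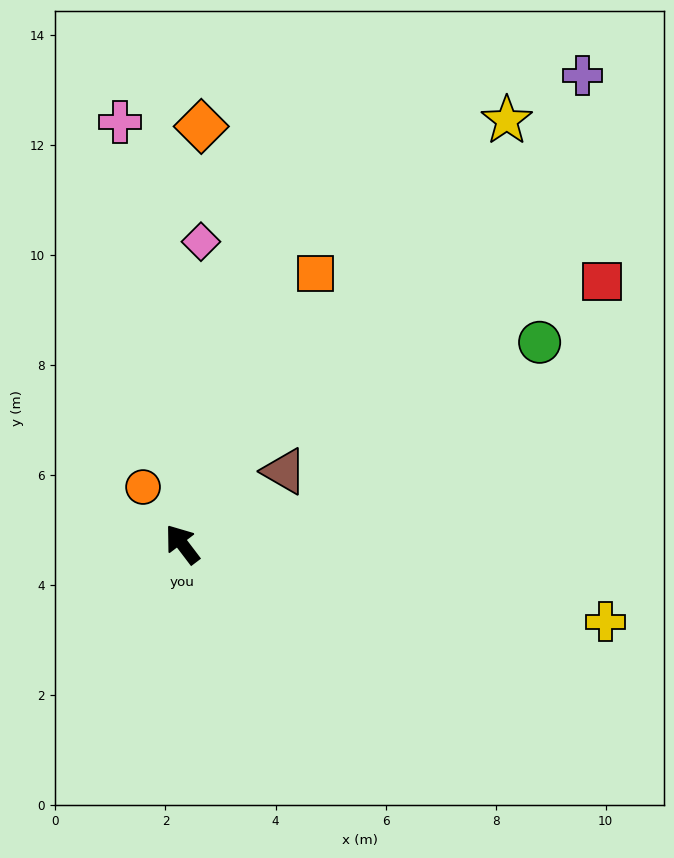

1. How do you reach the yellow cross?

turn right 138°, forward 7.8 m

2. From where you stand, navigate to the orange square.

turn right 63°, forward 5.5 m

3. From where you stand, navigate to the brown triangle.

turn right 92°, forward 2.3 m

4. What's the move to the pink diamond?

turn right 41°, forward 5.5 m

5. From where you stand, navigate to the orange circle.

turn right 3°, forward 1.3 m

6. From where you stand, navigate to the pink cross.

turn right 29°, forward 7.8 m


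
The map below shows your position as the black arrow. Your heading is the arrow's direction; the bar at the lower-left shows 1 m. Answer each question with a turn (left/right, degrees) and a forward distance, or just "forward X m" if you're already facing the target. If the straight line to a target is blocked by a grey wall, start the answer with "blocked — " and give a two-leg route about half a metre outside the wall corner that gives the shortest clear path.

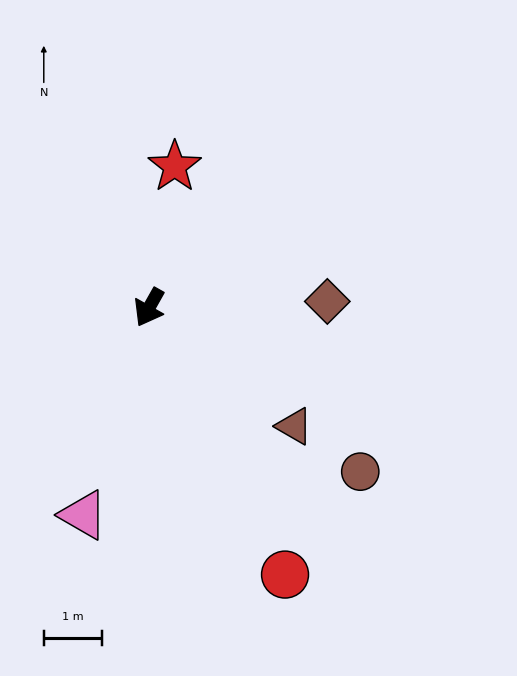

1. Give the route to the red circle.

turn left 56°, forward 5.2 m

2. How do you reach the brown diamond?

turn left 121°, forward 3.1 m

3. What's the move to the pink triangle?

turn left 12°, forward 3.7 m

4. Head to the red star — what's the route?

turn right 161°, forward 2.5 m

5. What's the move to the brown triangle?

turn left 80°, forward 3.2 m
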